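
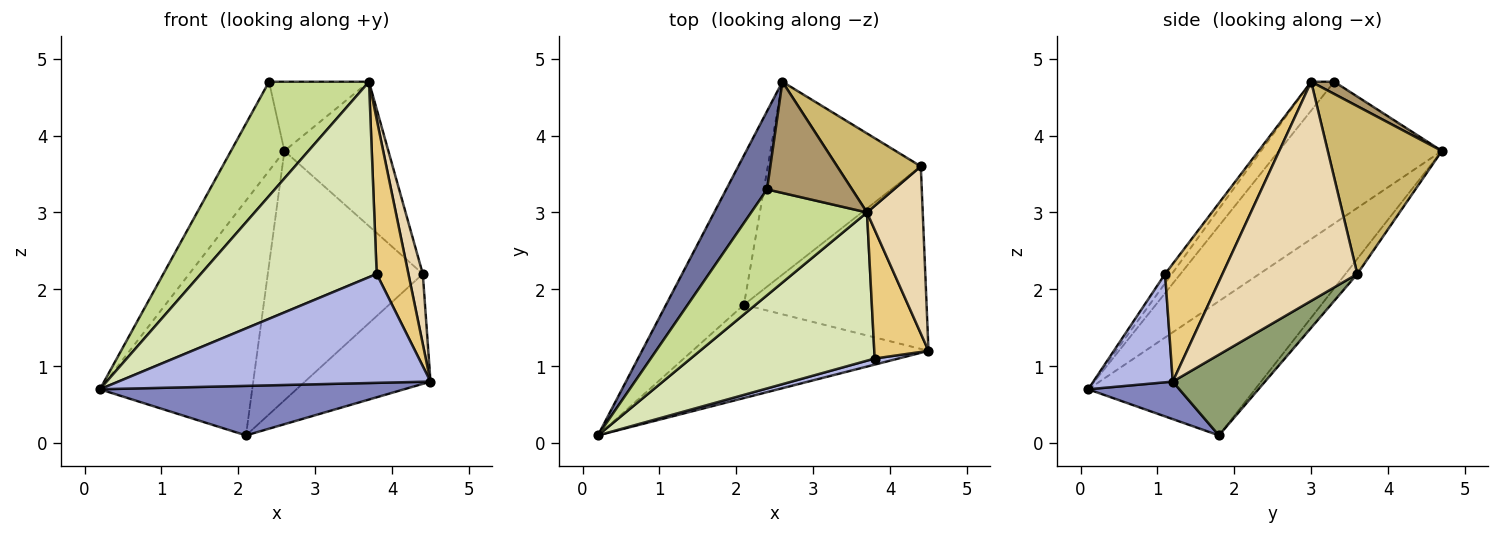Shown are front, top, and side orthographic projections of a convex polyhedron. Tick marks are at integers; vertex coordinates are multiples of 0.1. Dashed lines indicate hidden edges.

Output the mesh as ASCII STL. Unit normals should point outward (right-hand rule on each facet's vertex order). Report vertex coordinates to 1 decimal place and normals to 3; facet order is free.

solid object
 facet normal -0.917 0.300 0.264
  outer loop
   vertex 2.4 3.3 4.7
   vertex 2.6 4.7 3.8
   vertex 0.2 0.1 0.7
  endloop
 endfacet
 facet normal 0.139 -0.464 -0.875
  outer loop
   vertex 2.1 1.8 0.1
   vertex 4.5 1.2 0.8
   vertex 0.2 0.1 0.7
  endloop
 endfacet
 facet normal -0.679 0.620 -0.394
  outer loop
   vertex 2.1 1.8 0.1
   vertex 0.2 0.1 0.7
   vertex 2.6 4.7 3.8
  endloop
 endfacet
 facet normal 0.246 -0.968 0.054
  outer loop
   vertex 3.8 1.1 2.2
   vertex 0.2 0.1 0.7
   vertex 4.5 1.2 0.8
  endloop
 endfacet
 facet normal 0.354 0.482 -0.801
  outer loop
   vertex 4.4 3.6 2.2
   vertex 4.5 1.2 0.8
   vertex 2.1 1.8 0.1
  endloop
 endfacet
 facet normal -0.060 0.790 -0.611
  outer loop
   vertex 4.4 3.6 2.2
   vertex 2.1 1.8 0.1
   vertex 2.6 4.7 3.8
  endloop
 endfacet
 facet normal -0.167 -0.723 0.670
  outer loop
   vertex 3.7 3.0 4.7
   vertex 2.4 3.3 4.7
   vertex 0.2 0.1 0.7
  endloop
 endfacet
 facet normal -0.030 -0.796 0.604
  outer loop
   vertex 3.7 3.0 4.7
   vertex 0.2 0.1 0.7
   vertex 3.8 1.1 2.2
  endloop
 endfacet
 facet normal 0.121 0.524 0.843
  outer loop
   vertex 3.7 3.0 4.7
   vertex 2.6 4.7 3.8
   vertex 2.4 3.3 4.7
  endloop
 endfacet
 facet normal 0.694 0.632 0.346
  outer loop
   vertex 3.7 3.0 4.7
   vertex 4.4 3.6 2.2
   vertex 2.6 4.7 3.8
  endloop
 endfacet
 facet normal 0.812 -0.449 0.374
  outer loop
   vertex 3.7 3.0 4.7
   vertex 3.8 1.1 2.2
   vertex 4.5 1.2 0.8
  endloop
 endfacet
 facet normal 0.964 -0.103 0.245
  outer loop
   vertex 3.7 3.0 4.7
   vertex 4.5 1.2 0.8
   vertex 4.4 3.6 2.2
  endloop
 endfacet
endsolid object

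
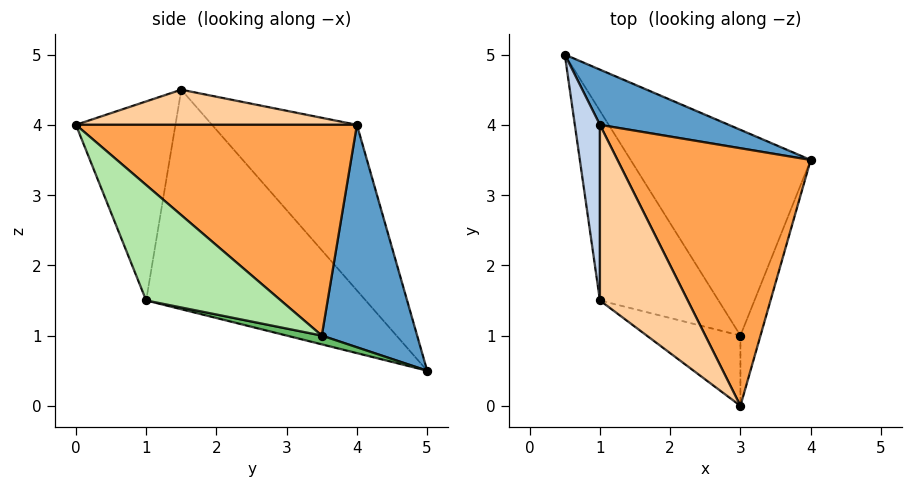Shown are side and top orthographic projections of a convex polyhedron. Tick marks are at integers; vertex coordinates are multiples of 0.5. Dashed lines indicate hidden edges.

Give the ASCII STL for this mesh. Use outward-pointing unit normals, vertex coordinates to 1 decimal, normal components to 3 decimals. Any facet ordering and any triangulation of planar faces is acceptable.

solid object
 facet normal 0.360 0.909 0.208
  outer loop
   vertex 1.0 4.0 4.0
   vertex 4.0 3.5 1.0
   vertex 0.5 5.0 0.5
  endloop
 endfacet
 facet normal -0.988 0.030 0.150
  outer loop
   vertex 1.0 4.0 4.0
   vertex 0.5 5.0 0.5
   vertex 1.0 1.5 4.5
  endloop
 endfacet
 facet normal 0.692 0.346 0.634
  outer loop
   vertex 1.0 4.0 4.0
   vertex 3.0 0.0 4.0
   vertex 4.0 3.5 1.0
  endloop
 endfacet
 facet normal 0.365 0.183 0.913
  outer loop
   vertex 1.0 4.0 4.0
   vertex 1.0 1.5 4.5
   vertex 3.0 0.0 4.0
  endloop
 endfacet
 facet normal 0.048 -0.214 -0.976
  outer loop
   vertex 3.0 1.0 1.5
   vertex 0.5 5.0 0.5
   vertex 4.0 3.5 1.0
  endloop
 endfacet
 facet normal 0.906 -0.394 -0.157
  outer loop
   vertex 3.0 1.0 1.5
   vertex 4.0 3.5 1.0
   vertex 3.0 0.0 4.0
  endloop
 endfacet
 facet normal -0.731 -0.556 -0.395
  outer loop
   vertex 3.0 1.0 1.5
   vertex 1.0 1.5 4.5
   vertex 0.5 5.0 0.5
  endloop
 endfacet
 facet normal -0.620 -0.729 -0.292
  outer loop
   vertex 3.0 1.0 1.5
   vertex 3.0 0.0 4.0
   vertex 1.0 1.5 4.5
  endloop
 endfacet
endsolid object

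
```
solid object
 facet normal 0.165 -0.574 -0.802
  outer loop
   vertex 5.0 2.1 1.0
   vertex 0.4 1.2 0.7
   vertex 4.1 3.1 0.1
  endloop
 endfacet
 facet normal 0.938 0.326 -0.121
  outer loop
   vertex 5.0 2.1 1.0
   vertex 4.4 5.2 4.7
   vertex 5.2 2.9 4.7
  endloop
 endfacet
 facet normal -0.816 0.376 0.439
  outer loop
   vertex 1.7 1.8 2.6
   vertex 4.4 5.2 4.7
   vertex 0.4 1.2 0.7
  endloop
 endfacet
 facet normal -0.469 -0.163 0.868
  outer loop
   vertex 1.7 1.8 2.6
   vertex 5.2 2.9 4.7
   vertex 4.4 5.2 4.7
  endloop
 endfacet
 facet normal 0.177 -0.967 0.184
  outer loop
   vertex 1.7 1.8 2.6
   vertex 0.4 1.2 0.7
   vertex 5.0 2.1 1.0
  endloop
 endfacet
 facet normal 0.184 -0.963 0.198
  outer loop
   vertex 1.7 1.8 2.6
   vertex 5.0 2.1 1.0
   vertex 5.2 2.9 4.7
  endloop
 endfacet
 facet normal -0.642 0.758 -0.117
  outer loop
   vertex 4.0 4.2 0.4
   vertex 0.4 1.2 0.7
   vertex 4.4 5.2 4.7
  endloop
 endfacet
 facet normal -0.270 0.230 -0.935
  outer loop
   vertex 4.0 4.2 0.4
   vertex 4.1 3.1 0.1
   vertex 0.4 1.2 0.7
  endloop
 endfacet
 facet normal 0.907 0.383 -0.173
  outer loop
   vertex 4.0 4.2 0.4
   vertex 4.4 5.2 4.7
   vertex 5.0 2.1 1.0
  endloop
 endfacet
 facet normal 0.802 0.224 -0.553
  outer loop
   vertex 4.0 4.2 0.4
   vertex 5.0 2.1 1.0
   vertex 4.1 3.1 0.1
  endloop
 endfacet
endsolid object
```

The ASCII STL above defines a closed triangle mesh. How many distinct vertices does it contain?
7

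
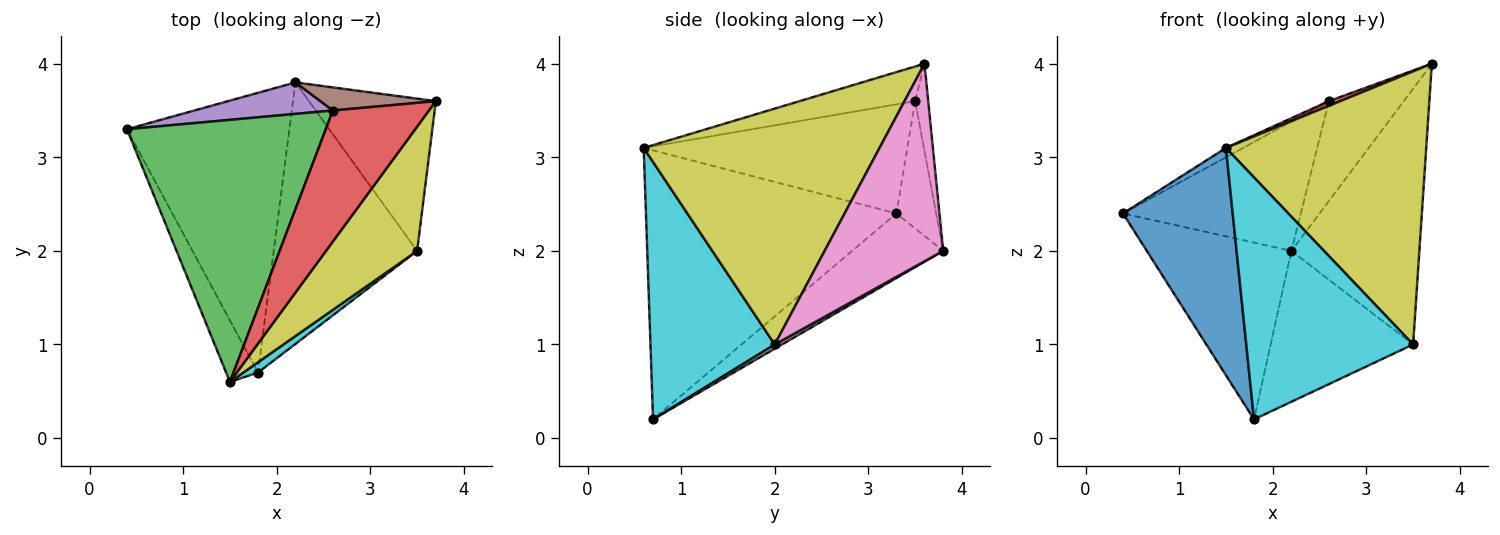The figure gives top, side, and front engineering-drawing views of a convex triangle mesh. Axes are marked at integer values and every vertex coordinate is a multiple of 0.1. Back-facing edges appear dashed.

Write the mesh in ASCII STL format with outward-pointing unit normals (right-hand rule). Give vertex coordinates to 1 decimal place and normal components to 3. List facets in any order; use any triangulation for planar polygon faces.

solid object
 facet normal -0.911 -0.399 -0.108
  outer loop
   vertex 1.8 0.7 0.2
   vertex 1.5 0.6 3.1
   vertex 0.4 3.3 2.4
  endloop
 endfacet
 facet normal -0.319 0.506 -0.801
  outer loop
   vertex 2.2 3.8 2.0
   vertex 1.8 0.7 0.2
   vertex 0.4 3.3 2.4
  endloop
 endfacet
 facet normal -0.481 0.031 0.876
  outer loop
   vertex 2.6 3.5 3.6
   vertex 0.4 3.3 2.4
   vertex 1.5 0.6 3.1
  endloop
 endfacet
 facet normal -0.339 -0.034 0.940
  outer loop
   vertex 2.6 3.5 3.6
   vertex 1.5 0.6 3.1
   vertex 3.7 3.6 4.0
  endloop
 endfacet
 facet normal -0.212 0.949 0.231
  outer loop
   vertex 2.6 3.5 3.6
   vertex 2.2 3.8 2.0
   vertex 0.4 3.3 2.4
  endloop
 endfacet
 facet normal -0.168 0.960 0.222
  outer loop
   vertex 2.6 3.5 3.6
   vertex 3.7 3.6 4.0
   vertex 2.2 3.8 2.0
  endloop
 endfacet
 facet normal 0.623 0.672 -0.400
  outer loop
   vertex 3.5 2.0 1.0
   vertex 2.2 3.8 2.0
   vertex 3.7 3.6 4.0
  endloop
 endfacet
 facet normal 0.026 0.500 -0.866
  outer loop
   vertex 3.5 2.0 1.0
   vertex 1.8 0.7 0.2
   vertex 2.2 3.8 2.0
  endloop
 endfacet
 facet normal 0.731 -0.621 0.282
  outer loop
   vertex 3.5 2.0 1.0
   vertex 3.7 3.6 4.0
   vertex 1.5 0.6 3.1
  endloop
 endfacet
 facet normal 0.597 -0.802 0.034
  outer loop
   vertex 3.5 2.0 1.0
   vertex 1.5 0.6 3.1
   vertex 1.8 0.7 0.2
  endloop
 endfacet
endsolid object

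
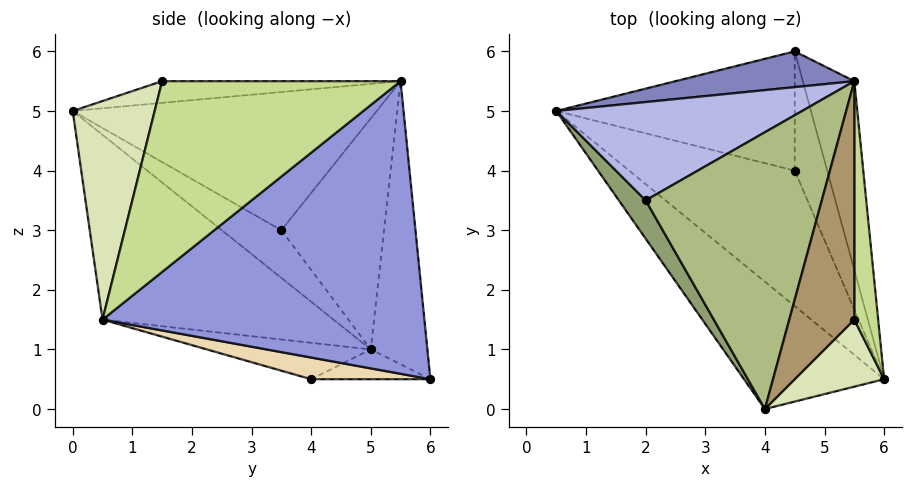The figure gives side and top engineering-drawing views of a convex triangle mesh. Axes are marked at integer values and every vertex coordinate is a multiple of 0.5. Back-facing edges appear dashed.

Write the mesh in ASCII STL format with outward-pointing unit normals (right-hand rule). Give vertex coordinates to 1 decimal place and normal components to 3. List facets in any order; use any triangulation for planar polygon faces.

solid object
 facet normal -0.552 -0.721 -0.418
  outer loop
   vertex 4.0 0.0 5.0
   vertex 0.5 5.0 1.0
   vertex 6.0 0.5 1.5
  endloop
 endfacet
 facet normal -0.223 0.964 0.141
  outer loop
   vertex 4.5 6.0 0.5
   vertex 0.5 5.0 1.0
   vertex 5.5 5.5 5.5
  endloop
 endfacet
 facet normal 0.958 0.231 -0.169
  outer loop
   vertex 4.5 6.0 0.5
   vertex 5.5 5.5 5.5
   vertex 6.0 0.5 1.5
  endloop
 endfacet
 facet normal -0.658 0.276 0.701
  outer loop
   vertex 2.0 3.5 3.0
   vertex 5.5 5.5 5.5
   vertex 0.5 5.0 1.0
  endloop
 endfacet
 facet normal -0.852 -0.213 0.479
  outer loop
   vertex 2.0 3.5 3.0
   vertex 0.5 5.0 1.0
   vertex 4.0 0.0 5.0
  endloop
 endfacet
 facet normal -0.614 0.096 0.783
  outer loop
   vertex 2.0 3.5 3.0
   vertex 4.0 0.0 5.0
   vertex 5.5 5.5 5.5
  endloop
 endfacet
 facet normal 0.992 0.000 0.124
  outer loop
   vertex 5.5 1.5 5.5
   vertex 6.0 0.5 1.5
   vertex 5.5 5.5 5.5
  endloop
 endfacet
 facet normal 0.638 -0.725 0.261
  outer loop
   vertex 5.5 1.5 5.5
   vertex 4.0 0.0 5.0
   vertex 6.0 0.5 1.5
  endloop
 endfacet
 facet normal -0.316 0.000 0.949
  outer loop
   vertex 5.5 1.5 5.5
   vertex 5.5 5.5 5.5
   vertex 4.0 0.0 5.0
  endloop
 endfacet
 facet normal -0.201 -0.348 -0.916
  outer loop
   vertex 4.5 4.0 0.5
   vertex 6.0 0.5 1.5
   vertex 0.5 5.0 1.0
  endloop
 endfacet
 facet normal -0.124 0.000 -0.992
  outer loop
   vertex 4.5 4.0 0.5
   vertex 0.5 5.0 1.0
   vertex 4.5 6.0 0.5
  endloop
 endfacet
 facet normal 0.555 0.000 -0.832
  outer loop
   vertex 4.5 4.0 0.5
   vertex 4.5 6.0 0.5
   vertex 6.0 0.5 1.5
  endloop
 endfacet
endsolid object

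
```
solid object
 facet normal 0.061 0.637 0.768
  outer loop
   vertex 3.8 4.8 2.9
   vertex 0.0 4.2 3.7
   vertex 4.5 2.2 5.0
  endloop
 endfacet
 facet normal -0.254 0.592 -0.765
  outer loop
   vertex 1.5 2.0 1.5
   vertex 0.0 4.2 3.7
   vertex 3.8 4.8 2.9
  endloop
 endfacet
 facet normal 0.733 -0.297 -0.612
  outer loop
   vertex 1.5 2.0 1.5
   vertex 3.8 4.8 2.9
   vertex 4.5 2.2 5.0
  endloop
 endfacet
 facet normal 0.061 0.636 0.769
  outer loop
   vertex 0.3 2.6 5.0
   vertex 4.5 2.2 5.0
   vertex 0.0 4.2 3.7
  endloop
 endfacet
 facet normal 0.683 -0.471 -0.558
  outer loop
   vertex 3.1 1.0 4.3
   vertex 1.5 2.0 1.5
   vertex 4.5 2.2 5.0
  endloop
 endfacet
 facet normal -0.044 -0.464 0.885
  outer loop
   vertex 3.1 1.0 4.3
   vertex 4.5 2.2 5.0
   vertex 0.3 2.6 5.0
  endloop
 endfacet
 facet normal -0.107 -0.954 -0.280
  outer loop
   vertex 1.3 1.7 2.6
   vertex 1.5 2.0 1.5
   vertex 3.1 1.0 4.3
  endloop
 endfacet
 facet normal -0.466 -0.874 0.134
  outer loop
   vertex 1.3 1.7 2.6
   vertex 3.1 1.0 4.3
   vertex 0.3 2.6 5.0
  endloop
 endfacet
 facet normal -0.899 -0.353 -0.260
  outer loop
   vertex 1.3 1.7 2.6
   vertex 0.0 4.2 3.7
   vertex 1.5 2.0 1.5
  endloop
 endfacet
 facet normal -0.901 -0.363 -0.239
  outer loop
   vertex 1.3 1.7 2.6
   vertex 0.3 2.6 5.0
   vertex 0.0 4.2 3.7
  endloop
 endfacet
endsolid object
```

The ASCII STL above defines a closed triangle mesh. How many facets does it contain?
10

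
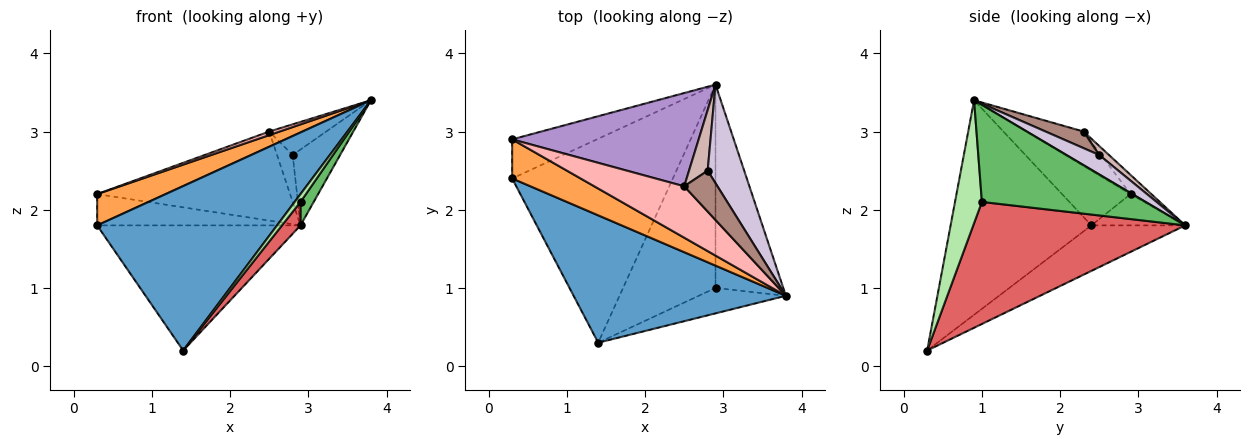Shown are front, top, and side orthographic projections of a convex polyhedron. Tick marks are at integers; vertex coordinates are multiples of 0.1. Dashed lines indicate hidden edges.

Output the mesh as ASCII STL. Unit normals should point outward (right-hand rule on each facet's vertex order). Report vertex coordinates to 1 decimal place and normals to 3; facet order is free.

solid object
 facet normal -0.526 -0.672 0.521
  outer loop
   vertex 1.4 0.3 0.2
   vertex 3.8 0.9 3.4
   vertex 0.3 2.4 1.8
  endloop
 endfacet
 facet normal -0.235 0.508 -0.829
  outer loop
   vertex 1.4 0.3 0.2
   vertex 0.3 2.4 1.8
   vertex 2.9 3.6 1.8
  endloop
 endfacet
 facet normal -0.530 -0.530 0.662
  outer loop
   vertex 0.3 2.9 2.2
   vertex 0.3 2.4 1.8
   vertex 3.8 0.9 3.4
  endloop
 endfacet
 facet normal -0.277 0.600 -0.750
  outer loop
   vertex 0.3 2.9 2.2
   vertex 2.9 3.6 1.8
   vertex 0.3 2.4 1.8
  endloop
 endfacet
 facet normal 0.818 -0.066 -0.571
  outer loop
   vertex 2.9 1.0 2.1
   vertex 2.9 3.6 1.8
   vertex 3.8 0.9 3.4
  endloop
 endfacet
 facet normal 0.803 -0.175 -0.569
  outer loop
   vertex 2.9 1.0 2.1
   vertex 3.8 0.9 3.4
   vertex 1.4 0.3 0.2
  endloop
 endfacet
 facet normal 0.795 -0.069 -0.602
  outer loop
   vertex 2.9 1.0 2.1
   vertex 1.4 0.3 0.2
   vertex 2.9 3.6 1.8
  endloop
 endfacet
 facet normal -0.357 -0.065 0.932
  outer loop
   vertex 2.5 2.3 3.0
   vertex 0.3 2.9 2.2
   vertex 3.8 0.9 3.4
  endloop
 endfacet
 facet normal -0.074 0.689 0.721
  outer loop
   vertex 2.5 2.3 3.0
   vertex 2.9 3.6 1.8
   vertex 0.3 2.9 2.2
  endloop
 endfacet
 facet normal 0.388 0.562 0.730
  outer loop
   vertex 2.8 2.5 2.7
   vertex 3.8 0.9 3.4
   vertex 2.9 3.6 1.8
  endloop
 endfacet
 facet normal 0.371 0.557 0.743
  outer loop
   vertex 2.8 2.5 2.7
   vertex 2.5 2.3 3.0
   vertex 3.8 0.9 3.4
  endloop
 endfacet
 facet normal 0.357 0.572 0.739
  outer loop
   vertex 2.8 2.5 2.7
   vertex 2.9 3.6 1.8
   vertex 2.5 2.3 3.0
  endloop
 endfacet
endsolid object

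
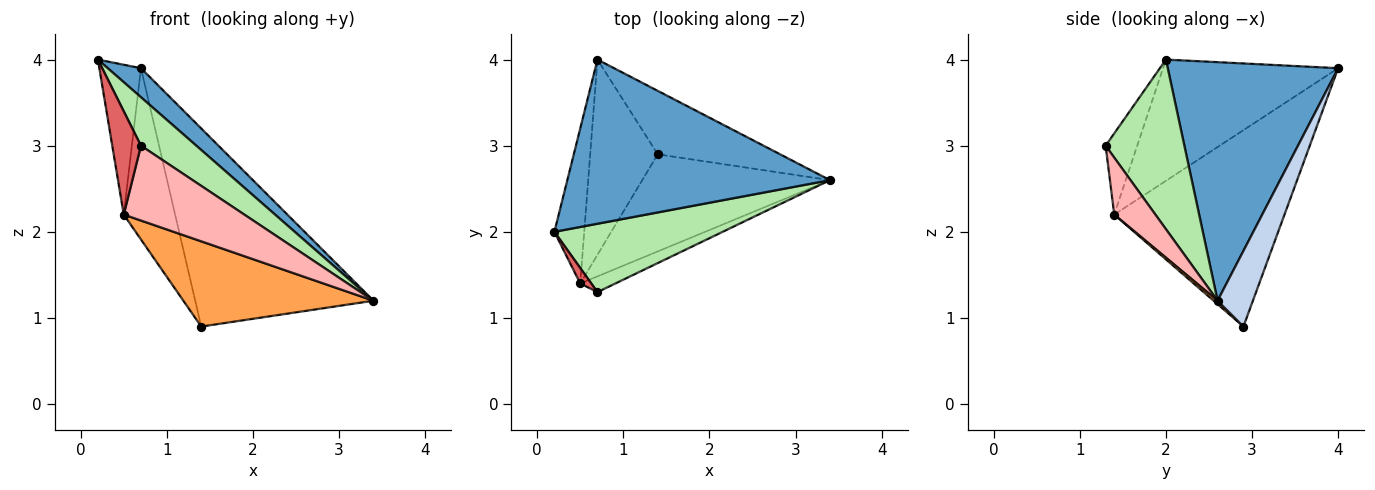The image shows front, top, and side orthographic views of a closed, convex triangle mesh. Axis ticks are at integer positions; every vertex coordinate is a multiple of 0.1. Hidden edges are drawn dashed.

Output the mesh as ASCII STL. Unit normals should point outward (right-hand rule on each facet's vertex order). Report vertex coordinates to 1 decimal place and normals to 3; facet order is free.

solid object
 facet normal 0.667 -0.130 0.734
  outer loop
   vertex 0.7 4.0 3.9
   vertex 0.2 2.0 4.0
   vertex 3.4 2.6 1.2
  endloop
 endfacet
 facet normal 0.185 0.936 -0.300
  outer loop
   vertex 1.4 2.9 0.9
   vertex 0.7 4.0 3.9
   vertex 3.4 2.6 1.2
  endloop
 endfacet
 facet normal 0.014 -0.660 -0.752
  outer loop
   vertex 0.5 1.4 2.2
   vertex 1.4 2.9 0.9
   vertex 3.4 2.6 1.2
  endloop
 endfacet
 facet normal -0.946 0.225 -0.233
  outer loop
   vertex 0.5 1.4 2.2
   vertex 0.2 2.0 4.0
   vertex 0.7 4.0 3.9
  endloop
 endfacet
 facet normal -0.909 0.274 -0.313
  outer loop
   vertex 0.5 1.4 2.2
   vertex 0.7 4.0 3.9
   vertex 1.4 2.9 0.9
  endloop
 endfacet
 facet normal 0.635 -0.447 0.630
  outer loop
   vertex 0.7 1.3 3.0
   vertex 3.4 2.6 1.2
   vertex 0.2 2.0 4.0
  endloop
 endfacet
 facet normal -0.736 -0.669 0.100
  outer loop
   vertex 0.7 1.3 3.0
   vertex 0.2 2.0 4.0
   vertex 0.5 1.4 2.2
  endloop
 endfacet
 facet normal 0.317 -0.928 -0.195
  outer loop
   vertex 0.7 1.3 3.0
   vertex 0.5 1.4 2.2
   vertex 3.4 2.6 1.2
  endloop
 endfacet
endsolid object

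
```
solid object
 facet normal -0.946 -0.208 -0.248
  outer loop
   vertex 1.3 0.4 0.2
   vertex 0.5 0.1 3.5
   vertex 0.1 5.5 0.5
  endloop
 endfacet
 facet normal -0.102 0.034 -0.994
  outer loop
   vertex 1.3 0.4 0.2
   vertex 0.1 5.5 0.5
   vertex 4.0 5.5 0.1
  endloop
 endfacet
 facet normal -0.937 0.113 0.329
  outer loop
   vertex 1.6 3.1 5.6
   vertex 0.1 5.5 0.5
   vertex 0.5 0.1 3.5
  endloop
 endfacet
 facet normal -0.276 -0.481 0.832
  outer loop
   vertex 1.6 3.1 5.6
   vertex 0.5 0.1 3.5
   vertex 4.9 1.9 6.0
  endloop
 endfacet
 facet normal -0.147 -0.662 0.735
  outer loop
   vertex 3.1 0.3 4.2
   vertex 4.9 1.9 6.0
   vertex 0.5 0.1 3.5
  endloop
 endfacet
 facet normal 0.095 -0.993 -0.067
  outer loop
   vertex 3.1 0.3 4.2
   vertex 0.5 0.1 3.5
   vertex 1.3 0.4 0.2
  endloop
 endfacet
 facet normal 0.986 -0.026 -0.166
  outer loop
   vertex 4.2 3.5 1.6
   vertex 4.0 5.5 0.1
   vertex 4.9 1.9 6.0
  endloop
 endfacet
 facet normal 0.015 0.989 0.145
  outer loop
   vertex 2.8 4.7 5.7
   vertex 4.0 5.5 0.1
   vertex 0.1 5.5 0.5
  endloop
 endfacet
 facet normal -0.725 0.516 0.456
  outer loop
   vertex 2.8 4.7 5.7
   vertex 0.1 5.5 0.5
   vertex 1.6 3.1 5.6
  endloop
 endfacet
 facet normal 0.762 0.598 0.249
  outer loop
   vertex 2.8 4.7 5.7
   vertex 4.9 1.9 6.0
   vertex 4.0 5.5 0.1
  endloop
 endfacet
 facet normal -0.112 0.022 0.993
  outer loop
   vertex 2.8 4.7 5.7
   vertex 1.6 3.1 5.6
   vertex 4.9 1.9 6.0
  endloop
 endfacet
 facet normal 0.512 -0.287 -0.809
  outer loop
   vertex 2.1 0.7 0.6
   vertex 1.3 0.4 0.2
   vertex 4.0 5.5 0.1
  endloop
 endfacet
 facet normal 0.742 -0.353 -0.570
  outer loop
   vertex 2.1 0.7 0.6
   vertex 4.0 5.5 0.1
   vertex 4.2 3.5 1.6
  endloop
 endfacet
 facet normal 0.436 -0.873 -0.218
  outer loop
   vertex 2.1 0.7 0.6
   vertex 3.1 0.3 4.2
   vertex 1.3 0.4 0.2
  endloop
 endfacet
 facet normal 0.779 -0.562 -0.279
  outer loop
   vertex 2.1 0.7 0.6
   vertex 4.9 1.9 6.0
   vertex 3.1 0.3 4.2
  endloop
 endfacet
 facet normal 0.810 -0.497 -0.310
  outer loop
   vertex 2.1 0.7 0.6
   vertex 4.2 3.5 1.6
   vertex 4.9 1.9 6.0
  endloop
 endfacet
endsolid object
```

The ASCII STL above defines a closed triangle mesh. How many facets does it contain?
16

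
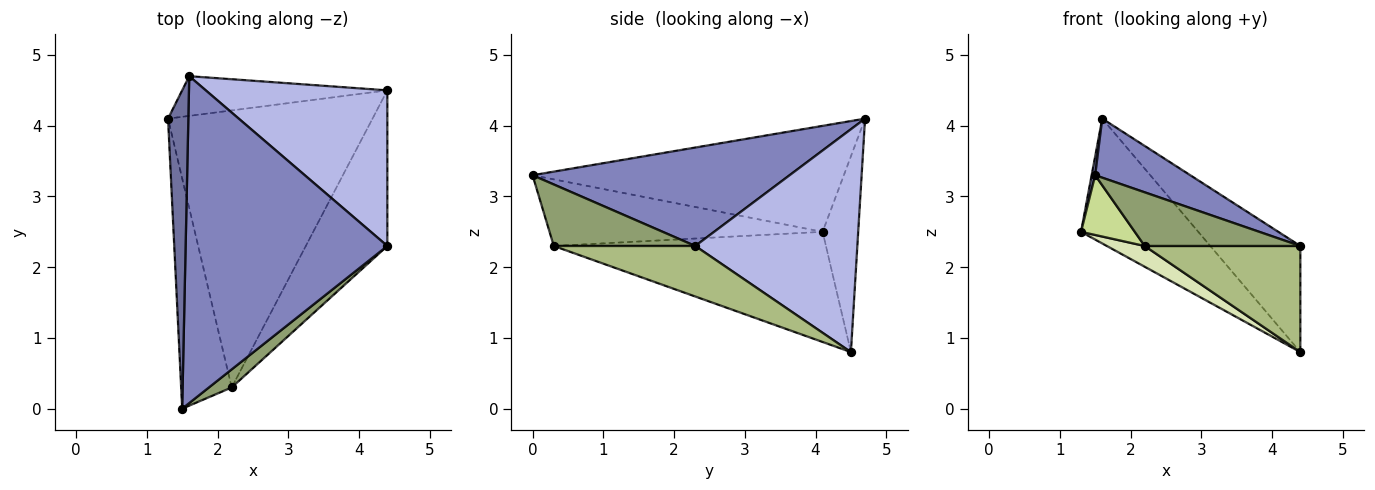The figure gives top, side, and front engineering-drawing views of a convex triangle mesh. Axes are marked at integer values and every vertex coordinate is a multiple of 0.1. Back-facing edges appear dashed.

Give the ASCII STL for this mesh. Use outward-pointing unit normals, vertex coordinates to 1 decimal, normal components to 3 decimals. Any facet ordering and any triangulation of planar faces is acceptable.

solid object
 facet normal -0.982 -0.011 0.188
  outer loop
   vertex 1.6 4.7 4.1
   vertex 1.3 4.1 2.5
   vertex 1.5 0.0 3.3
  endloop
 endfacet
 facet normal 0.433 -0.160 0.887
  outer loop
   vertex 1.6 4.7 4.1
   vertex 1.5 0.0 3.3
   vertex 4.4 2.3 2.3
  endloop
 endfacet
 facet normal -0.278 0.915 -0.291
  outer loop
   vertex 4.4 4.5 0.8
   vertex 1.3 4.1 2.5
   vertex 1.6 4.7 4.1
  endloop
 endfacet
 facet normal 0.712 0.396 0.580
  outer loop
   vertex 4.4 4.5 0.8
   vertex 1.6 4.7 4.1
   vertex 4.4 2.3 2.3
  endloop
 endfacet
 facet normal 0.653 -0.718 0.242
  outer loop
   vertex 2.2 0.3 2.3
   vertex 4.4 2.3 2.3
   vertex 1.5 0.0 3.3
  endloop
 endfacet
 facet normal 0.456 -0.501 -0.735
  outer loop
   vertex 2.2 0.3 2.3
   vertex 4.4 4.5 0.8
   vertex 4.4 2.3 2.3
  endloop
 endfacet
 facet normal -0.787 -0.155 -0.597
  outer loop
   vertex 2.2 0.3 2.3
   vertex 1.5 0.0 3.3
   vertex 1.3 4.1 2.5
  endloop
 endfacet
 facet normal -0.473 -0.066 -0.878
  outer loop
   vertex 2.2 0.3 2.3
   vertex 1.3 4.1 2.5
   vertex 4.4 4.5 0.8
  endloop
 endfacet
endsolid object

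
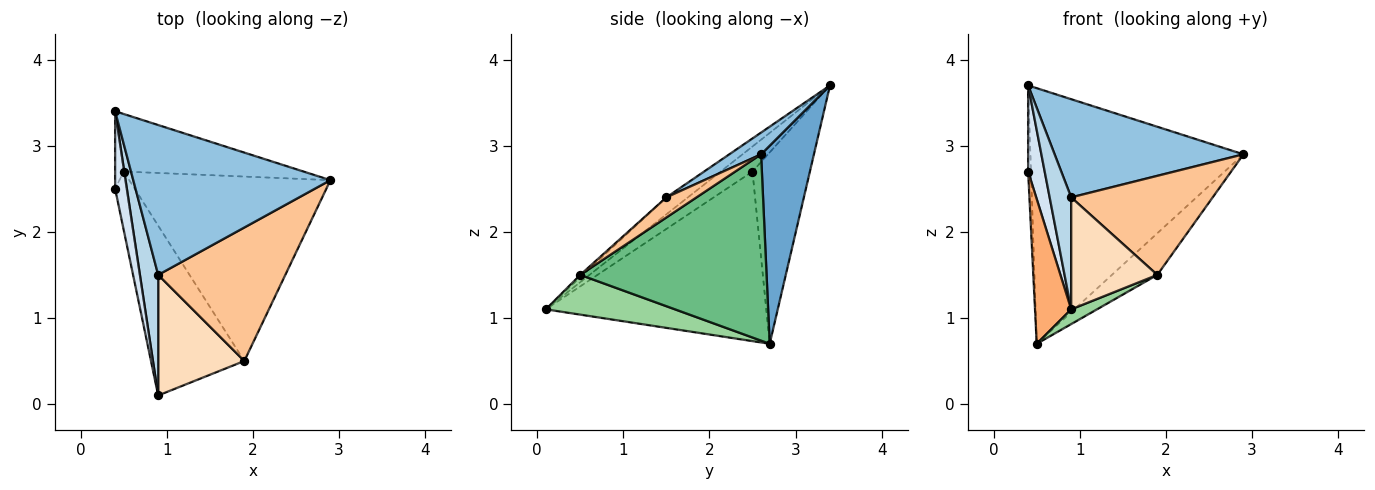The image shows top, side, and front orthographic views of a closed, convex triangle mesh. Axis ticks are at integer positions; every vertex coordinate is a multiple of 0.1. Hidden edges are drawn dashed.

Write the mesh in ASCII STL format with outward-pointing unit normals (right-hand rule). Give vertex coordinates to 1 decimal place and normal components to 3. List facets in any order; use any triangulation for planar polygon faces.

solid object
 facet normal 0.235 0.948 -0.213
  outer loop
   vertex 0.5 2.7 0.7
   vertex 0.4 3.4 3.7
   vertex 2.9 2.6 2.9
  endloop
 endfacet
 facet normal 0.092 -0.546 0.833
  outer loop
   vertex 0.9 1.5 2.4
   vertex 2.9 2.6 2.9
   vertex 0.4 3.4 3.7
  endloop
 endfacet
 facet normal -0.563 -0.563 0.606
  outer loop
   vertex 0.9 1.5 2.4
   vertex 0.4 3.4 3.7
   vertex 0.9 0.1 1.1
  endloop
 endfacet
 facet normal -0.819 -0.427 0.384
  outer loop
   vertex 0.4 2.5 2.7
   vertex 0.9 0.1 1.1
   vertex 0.4 3.4 3.7
  endloop
 endfacet
 facet normal -0.998 0.050 -0.045
  outer loop
   vertex 0.4 2.5 2.7
   vertex 0.4 3.4 3.7
   vertex 0.5 2.7 0.7
  endloop
 endfacet
 facet normal -0.985 -0.162 -0.065
  outer loop
   vertex 0.4 2.5 2.7
   vertex 0.5 2.7 0.7
   vertex 0.9 0.1 1.1
  endloop
 endfacet
 facet normal 0.126 -0.591 0.797
  outer loop
   vertex 1.9 0.5 1.5
   vertex 2.9 2.6 2.9
   vertex 0.9 1.5 2.4
  endloop
 endfacet
 facet normal -0.021 -0.680 0.733
  outer loop
   vertex 1.9 0.5 1.5
   vertex 0.9 1.5 2.4
   vertex 0.9 0.1 1.1
  endloop
 endfacet
 facet normal 0.670 0.163 -0.724
  outer loop
   vertex 1.9 0.5 1.5
   vertex 0.5 2.7 0.7
   vertex 2.9 2.6 2.9
  endloop
 endfacet
 facet normal 0.397 -0.079 -0.914
  outer loop
   vertex 1.9 0.5 1.5
   vertex 0.9 0.1 1.1
   vertex 0.5 2.7 0.7
  endloop
 endfacet
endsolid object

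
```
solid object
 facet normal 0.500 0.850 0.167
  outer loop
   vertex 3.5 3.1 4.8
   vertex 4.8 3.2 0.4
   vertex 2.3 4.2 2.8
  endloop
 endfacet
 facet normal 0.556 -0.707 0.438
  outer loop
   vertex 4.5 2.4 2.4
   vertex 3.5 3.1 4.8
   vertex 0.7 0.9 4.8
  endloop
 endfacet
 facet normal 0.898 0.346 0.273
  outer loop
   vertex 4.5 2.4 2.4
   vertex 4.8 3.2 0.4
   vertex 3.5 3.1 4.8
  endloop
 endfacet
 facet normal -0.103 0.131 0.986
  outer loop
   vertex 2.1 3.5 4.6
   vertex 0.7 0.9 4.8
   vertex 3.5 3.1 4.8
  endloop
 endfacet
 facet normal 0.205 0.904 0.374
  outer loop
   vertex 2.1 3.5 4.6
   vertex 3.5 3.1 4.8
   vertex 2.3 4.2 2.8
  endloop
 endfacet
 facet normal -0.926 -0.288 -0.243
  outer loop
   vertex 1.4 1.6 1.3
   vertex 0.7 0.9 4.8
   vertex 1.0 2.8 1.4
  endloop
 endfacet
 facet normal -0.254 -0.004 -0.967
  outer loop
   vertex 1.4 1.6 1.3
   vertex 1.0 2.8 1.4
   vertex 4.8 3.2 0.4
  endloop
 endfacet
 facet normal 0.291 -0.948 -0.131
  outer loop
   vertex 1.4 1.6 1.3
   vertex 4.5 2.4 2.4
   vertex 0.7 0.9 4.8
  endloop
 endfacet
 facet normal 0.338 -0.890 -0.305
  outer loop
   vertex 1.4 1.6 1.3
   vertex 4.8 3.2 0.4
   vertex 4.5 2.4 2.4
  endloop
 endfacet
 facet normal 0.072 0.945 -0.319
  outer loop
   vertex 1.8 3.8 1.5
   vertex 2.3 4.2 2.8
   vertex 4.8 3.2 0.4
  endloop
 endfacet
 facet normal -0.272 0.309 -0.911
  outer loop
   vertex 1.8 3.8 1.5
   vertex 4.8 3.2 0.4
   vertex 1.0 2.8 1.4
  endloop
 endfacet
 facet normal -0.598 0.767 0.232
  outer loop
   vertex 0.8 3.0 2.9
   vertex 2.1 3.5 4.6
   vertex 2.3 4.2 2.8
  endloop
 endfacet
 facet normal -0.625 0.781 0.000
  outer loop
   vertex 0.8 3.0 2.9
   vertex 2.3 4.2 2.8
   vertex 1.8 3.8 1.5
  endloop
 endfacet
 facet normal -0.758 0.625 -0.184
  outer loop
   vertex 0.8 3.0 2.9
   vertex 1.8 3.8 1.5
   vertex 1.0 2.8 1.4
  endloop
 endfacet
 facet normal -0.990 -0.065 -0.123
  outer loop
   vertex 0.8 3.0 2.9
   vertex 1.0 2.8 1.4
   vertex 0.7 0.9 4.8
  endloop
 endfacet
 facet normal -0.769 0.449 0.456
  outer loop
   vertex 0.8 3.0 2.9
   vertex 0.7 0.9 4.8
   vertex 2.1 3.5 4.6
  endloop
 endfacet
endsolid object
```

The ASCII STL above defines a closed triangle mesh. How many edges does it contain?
24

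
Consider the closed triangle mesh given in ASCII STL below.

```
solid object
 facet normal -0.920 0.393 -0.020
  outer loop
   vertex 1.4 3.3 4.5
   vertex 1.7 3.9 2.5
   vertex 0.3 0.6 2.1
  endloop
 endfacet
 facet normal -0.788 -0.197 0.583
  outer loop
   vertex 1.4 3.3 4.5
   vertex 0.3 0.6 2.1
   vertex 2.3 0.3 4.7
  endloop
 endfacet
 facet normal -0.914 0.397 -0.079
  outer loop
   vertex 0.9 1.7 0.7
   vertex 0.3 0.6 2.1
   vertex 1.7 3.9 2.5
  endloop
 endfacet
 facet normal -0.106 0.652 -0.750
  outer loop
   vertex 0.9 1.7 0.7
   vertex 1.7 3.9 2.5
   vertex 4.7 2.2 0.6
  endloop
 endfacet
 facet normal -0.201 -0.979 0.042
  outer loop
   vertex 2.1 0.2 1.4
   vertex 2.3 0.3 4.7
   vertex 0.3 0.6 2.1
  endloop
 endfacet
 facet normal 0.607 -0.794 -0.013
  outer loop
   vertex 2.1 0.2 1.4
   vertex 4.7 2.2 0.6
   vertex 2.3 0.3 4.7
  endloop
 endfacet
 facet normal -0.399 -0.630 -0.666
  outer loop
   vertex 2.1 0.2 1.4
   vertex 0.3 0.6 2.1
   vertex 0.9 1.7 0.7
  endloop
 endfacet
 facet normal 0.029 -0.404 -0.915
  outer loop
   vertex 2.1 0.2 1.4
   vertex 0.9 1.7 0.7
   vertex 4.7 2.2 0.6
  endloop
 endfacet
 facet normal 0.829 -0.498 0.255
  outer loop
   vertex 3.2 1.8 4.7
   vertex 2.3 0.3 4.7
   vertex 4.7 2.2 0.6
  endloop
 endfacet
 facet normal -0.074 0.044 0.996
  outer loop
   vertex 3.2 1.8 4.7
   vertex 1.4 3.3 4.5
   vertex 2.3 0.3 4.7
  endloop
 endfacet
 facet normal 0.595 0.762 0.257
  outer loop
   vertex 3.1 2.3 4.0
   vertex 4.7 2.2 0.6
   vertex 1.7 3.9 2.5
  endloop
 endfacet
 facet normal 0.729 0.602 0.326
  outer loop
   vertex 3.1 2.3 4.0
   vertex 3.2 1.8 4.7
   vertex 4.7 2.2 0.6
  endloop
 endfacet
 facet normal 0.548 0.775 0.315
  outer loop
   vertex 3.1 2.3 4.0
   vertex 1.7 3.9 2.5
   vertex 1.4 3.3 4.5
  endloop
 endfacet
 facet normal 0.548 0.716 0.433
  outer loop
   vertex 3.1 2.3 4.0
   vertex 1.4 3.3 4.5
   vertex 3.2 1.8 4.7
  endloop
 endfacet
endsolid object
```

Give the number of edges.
21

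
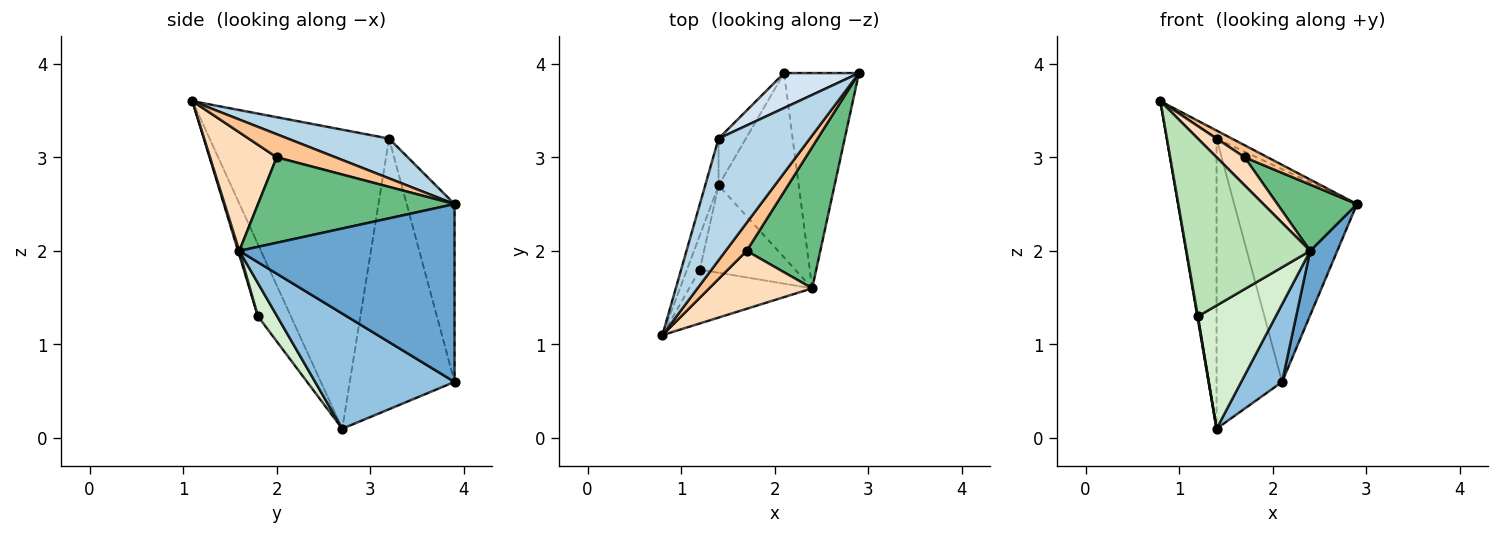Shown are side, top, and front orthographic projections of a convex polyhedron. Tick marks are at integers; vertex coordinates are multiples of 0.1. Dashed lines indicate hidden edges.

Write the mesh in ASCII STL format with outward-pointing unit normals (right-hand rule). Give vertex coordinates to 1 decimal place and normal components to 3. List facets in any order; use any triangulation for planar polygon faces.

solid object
 facet normal 0.915 -0.115 -0.385
  outer loop
   vertex 2.4 1.6 2.0
   vertex 2.1 3.9 0.6
   vertex 2.9 3.9 2.5
  endloop
 endfacet
 facet normal 0.798 -0.234 -0.555
  outer loop
   vertex 2.4 1.6 2.0
   vertex 1.4 2.7 0.1
   vertex 2.1 3.9 0.6
  endloop
 endfacet
 facet normal 0.399 0.060 0.915
  outer loop
   vertex 1.4 3.2 3.2
   vertex 0.8 1.1 3.6
   vertex 2.9 3.9 2.5
  endloop
 endfacet
 facet normal -0.359 0.921 0.151
  outer loop
   vertex 1.4 3.2 3.2
   vertex 2.9 3.9 2.5
   vertex 2.1 3.9 0.6
  endloop
 endfacet
 facet normal -0.963 0.267 -0.043
  outer loop
   vertex 1.4 3.2 3.2
   vertex 1.4 2.7 0.1
   vertex 0.8 1.1 3.6
  endloop
 endfacet
 facet normal -0.845 0.528 -0.085
  outer loop
   vertex 1.4 3.2 3.2
   vertex 2.1 3.9 0.6
   vertex 1.4 2.7 0.1
  endloop
 endfacet
 facet normal 0.709 -0.278 0.648
  outer loop
   vertex 1.7 2.0 3.0
   vertex 2.9 3.9 2.5
   vertex 0.8 1.1 3.6
  endloop
 endfacet
 facet normal 0.720 -0.303 0.625
  outer loop
   vertex 1.7 2.0 3.0
   vertex 0.8 1.1 3.6
   vertex 2.4 1.6 2.0
  endloop
 endfacet
 facet normal 0.724 -0.293 0.624
  outer loop
   vertex 1.7 2.0 3.0
   vertex 2.4 1.6 2.0
   vertex 2.9 3.9 2.5
  endloop
 endfacet
 facet normal -0.984 -0.016 -0.176
  outer loop
   vertex 1.2 1.8 1.3
   vertex 0.8 1.1 3.6
   vertex 1.4 2.7 0.1
  endloop
 endfacet
 facet normal 0.009 -0.957 -0.290
  outer loop
   vertex 1.2 1.8 1.3
   vertex 2.4 1.6 2.0
   vertex 0.8 1.1 3.6
  endloop
 endfacet
 facet normal 0.197 -0.800 -0.567
  outer loop
   vertex 1.2 1.8 1.3
   vertex 1.4 2.7 0.1
   vertex 2.4 1.6 2.0
  endloop
 endfacet
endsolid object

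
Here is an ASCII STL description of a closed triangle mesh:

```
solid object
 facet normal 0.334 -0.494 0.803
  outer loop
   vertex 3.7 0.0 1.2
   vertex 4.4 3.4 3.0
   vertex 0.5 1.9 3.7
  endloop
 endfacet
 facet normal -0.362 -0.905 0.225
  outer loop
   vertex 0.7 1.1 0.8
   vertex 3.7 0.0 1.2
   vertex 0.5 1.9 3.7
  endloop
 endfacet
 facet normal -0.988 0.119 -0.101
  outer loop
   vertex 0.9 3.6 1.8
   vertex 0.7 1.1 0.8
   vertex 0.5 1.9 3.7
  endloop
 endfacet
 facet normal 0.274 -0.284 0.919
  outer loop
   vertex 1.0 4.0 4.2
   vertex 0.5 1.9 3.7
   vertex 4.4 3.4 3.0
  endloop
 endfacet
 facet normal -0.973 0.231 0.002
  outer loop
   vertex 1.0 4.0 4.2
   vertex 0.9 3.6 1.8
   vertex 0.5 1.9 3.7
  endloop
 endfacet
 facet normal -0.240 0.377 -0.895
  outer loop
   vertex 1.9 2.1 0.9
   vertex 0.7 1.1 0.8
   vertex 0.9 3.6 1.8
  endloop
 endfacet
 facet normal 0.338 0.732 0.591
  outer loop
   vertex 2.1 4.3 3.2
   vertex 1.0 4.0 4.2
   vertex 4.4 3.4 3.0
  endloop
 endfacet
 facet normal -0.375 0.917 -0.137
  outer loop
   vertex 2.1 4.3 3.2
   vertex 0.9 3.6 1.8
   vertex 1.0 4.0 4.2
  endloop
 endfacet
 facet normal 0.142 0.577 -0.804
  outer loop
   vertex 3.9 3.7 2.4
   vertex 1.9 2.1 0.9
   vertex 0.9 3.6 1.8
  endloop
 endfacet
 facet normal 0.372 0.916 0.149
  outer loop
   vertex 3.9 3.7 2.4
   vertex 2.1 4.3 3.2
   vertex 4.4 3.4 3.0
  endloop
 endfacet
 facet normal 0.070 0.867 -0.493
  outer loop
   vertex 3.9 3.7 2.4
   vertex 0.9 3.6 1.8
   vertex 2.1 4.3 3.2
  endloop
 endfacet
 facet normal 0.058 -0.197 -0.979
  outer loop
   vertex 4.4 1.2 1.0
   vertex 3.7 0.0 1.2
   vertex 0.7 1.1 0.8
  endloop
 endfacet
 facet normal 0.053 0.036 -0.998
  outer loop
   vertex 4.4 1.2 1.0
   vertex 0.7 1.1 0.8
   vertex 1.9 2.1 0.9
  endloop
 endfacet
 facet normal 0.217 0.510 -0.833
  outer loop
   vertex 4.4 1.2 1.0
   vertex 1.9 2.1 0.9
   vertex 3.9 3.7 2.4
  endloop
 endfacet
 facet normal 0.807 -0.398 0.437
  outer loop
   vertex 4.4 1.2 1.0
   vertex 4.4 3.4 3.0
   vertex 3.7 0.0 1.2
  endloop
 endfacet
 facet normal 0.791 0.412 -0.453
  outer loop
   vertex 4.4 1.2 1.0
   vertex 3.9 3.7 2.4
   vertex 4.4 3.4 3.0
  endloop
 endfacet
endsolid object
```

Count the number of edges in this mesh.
24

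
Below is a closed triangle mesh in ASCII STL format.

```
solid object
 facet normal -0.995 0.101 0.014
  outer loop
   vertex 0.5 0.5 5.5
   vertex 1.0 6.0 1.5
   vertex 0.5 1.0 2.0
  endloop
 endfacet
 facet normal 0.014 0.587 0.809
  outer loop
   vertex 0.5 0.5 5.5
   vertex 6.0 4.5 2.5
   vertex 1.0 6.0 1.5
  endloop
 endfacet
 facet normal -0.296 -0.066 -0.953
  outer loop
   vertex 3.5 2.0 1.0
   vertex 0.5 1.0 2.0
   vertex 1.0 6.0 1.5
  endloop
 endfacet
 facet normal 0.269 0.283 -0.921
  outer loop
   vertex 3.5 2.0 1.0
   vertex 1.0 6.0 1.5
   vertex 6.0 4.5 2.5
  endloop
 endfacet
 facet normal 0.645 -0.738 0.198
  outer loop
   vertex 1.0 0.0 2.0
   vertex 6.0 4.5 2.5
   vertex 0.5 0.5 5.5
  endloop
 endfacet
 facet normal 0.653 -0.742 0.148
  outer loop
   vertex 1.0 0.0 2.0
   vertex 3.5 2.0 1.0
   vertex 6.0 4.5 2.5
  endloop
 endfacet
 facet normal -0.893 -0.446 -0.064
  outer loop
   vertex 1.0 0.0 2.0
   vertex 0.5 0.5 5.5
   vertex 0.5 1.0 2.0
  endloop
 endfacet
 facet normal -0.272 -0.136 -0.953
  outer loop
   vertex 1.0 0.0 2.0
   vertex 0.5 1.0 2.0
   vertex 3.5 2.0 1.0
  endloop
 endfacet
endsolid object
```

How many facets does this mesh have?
8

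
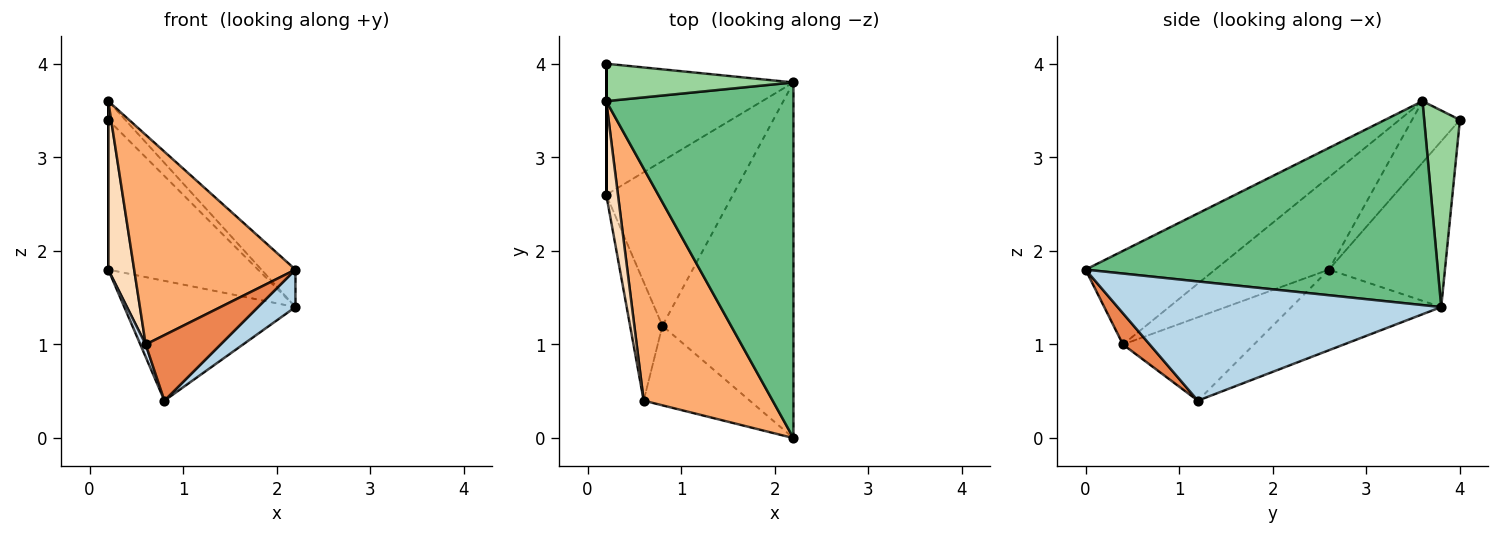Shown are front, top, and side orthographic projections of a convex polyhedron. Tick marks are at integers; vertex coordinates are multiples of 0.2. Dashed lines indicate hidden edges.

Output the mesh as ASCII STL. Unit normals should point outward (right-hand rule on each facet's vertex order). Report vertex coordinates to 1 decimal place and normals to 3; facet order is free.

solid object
 facet normal -0.504 0.650 -0.569
  outer loop
   vertex 2.2 3.8 1.4
   vertex 0.2 2.6 1.8
   vertex 0.2 4.0 3.4
  endloop
 endfacet
 facet normal -0.458 0.523 -0.719
  outer loop
   vertex 2.2 3.8 1.4
   vertex 0.8 1.2 0.4
   vertex 0.2 2.6 1.8
  endloop
 endfacet
 facet normal 0.671 -0.078 -0.737
  outer loop
   vertex 2.2 3.8 1.4
   vertex 2.2 0.0 1.8
   vertex 0.8 1.2 0.4
  endloop
 endfacet
 facet normal -0.932 -0.038 -0.361
  outer loop
   vertex 0.6 0.4 1.0
   vertex 0.2 2.6 1.8
   vertex 0.8 1.2 0.4
  endloop
 endfacet
 facet normal 0.221 -0.620 -0.753
  outer loop
   vertex 0.6 0.4 1.0
   vertex 0.8 1.2 0.4
   vertex 2.2 0.0 1.8
  endloop
 endfacet
 facet normal -0.474 -0.590 0.653
  outer loop
   vertex 0.2 3.6 3.6
   vertex 0.6 0.4 1.0
   vertex 2.2 0.0 1.8
  endloop
 endfacet
 facet normal -1.000 0.000 0.000
  outer loop
   vertex 0.2 3.6 3.6
   vertex 0.2 4.0 3.4
   vertex 0.2 2.6 1.8
  endloop
 endfacet
 facet normal -0.968 -0.220 0.122
  outer loop
   vertex 0.2 3.6 3.6
   vertex 0.2 2.6 1.8
   vertex 0.6 0.4 1.0
  endloop
 endfacet
 facet normal 0.735 0.071 0.675
  outer loop
   vertex 0.2 3.6 3.6
   vertex 2.2 0.0 1.8
   vertex 2.2 3.8 1.4
  endloop
 endfacet
 facet normal 0.685 0.326 0.652
  outer loop
   vertex 0.2 3.6 3.6
   vertex 2.2 3.8 1.4
   vertex 0.2 4.0 3.4
  endloop
 endfacet
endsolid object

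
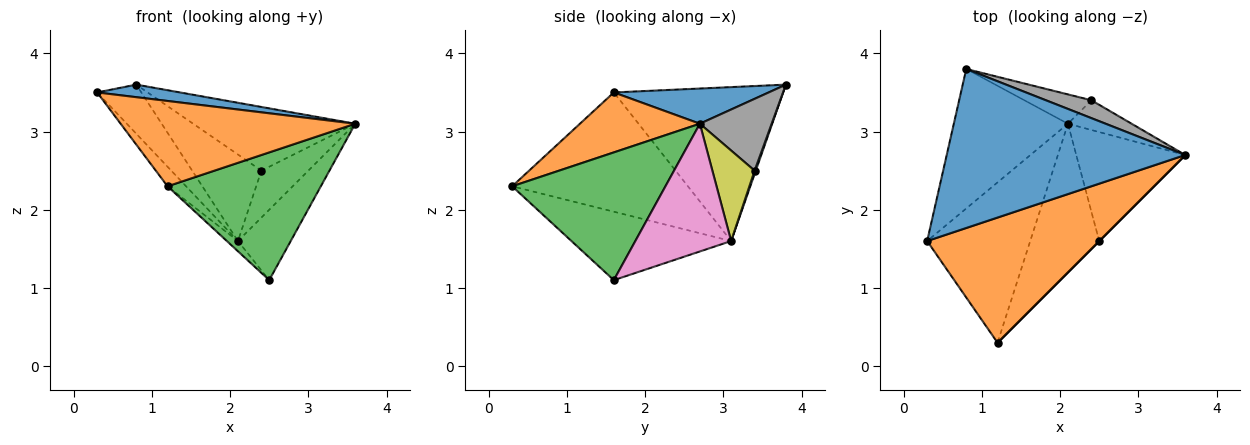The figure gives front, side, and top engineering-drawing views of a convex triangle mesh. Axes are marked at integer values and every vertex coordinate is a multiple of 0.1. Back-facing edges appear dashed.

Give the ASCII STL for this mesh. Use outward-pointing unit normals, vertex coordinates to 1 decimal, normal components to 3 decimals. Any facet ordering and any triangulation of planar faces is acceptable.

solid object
 facet normal 0.146 -0.078 0.986
  outer loop
   vertex 0.8 3.8 3.6
   vertex 0.3 1.6 3.5
   vertex 3.6 2.7 3.1
  endloop
 endfacet
 facet normal 0.277 -0.541 0.794
  outer loop
   vertex 1.2 0.3 2.3
   vertex 3.6 2.7 3.1
   vertex 0.3 1.6 3.5
  endloop
 endfacet
 facet normal 0.707 -0.707 0.000
  outer loop
   vertex 1.2 0.3 2.3
   vertex 2.5 1.6 1.1
   vertex 3.6 2.7 3.1
  endloop
 endfacet
 facet normal -0.786 0.205 -0.583
  outer loop
   vertex 2.1 3.1 1.6
   vertex 0.3 1.6 3.5
   vertex 0.8 3.8 3.6
  endloop
 endfacet
 facet normal -0.754 0.079 -0.652
  outer loop
   vertex 2.1 3.1 1.6
   vertex 1.2 0.3 2.3
   vertex 0.3 1.6 3.5
  endloop
 endfacet
 facet normal -0.703 0.049 -0.709
  outer loop
   vertex 2.1 3.1 1.6
   vertex 2.5 1.6 1.1
   vertex 1.2 0.3 2.3
  endloop
 endfacet
 facet normal 0.702 0.387 -0.599
  outer loop
   vertex 2.1 3.1 1.6
   vertex 3.6 2.7 3.1
   vertex 2.5 1.6 1.1
  endloop
 endfacet
 facet normal 0.392 0.886 0.249
  outer loop
   vertex 2.4 3.4 2.5
   vertex 0.8 3.8 3.6
   vertex 3.6 2.7 3.1
  endloop
 endfacet
 facet normal 0.605 0.673 -0.426
  outer loop
   vertex 2.4 3.4 2.5
   vertex 3.6 2.7 3.1
   vertex 2.1 3.1 1.6
  endloop
 endfacet
 facet normal 0.016 0.947 -0.321
  outer loop
   vertex 2.4 3.4 2.5
   vertex 2.1 3.1 1.6
   vertex 0.8 3.8 3.6
  endloop
 endfacet
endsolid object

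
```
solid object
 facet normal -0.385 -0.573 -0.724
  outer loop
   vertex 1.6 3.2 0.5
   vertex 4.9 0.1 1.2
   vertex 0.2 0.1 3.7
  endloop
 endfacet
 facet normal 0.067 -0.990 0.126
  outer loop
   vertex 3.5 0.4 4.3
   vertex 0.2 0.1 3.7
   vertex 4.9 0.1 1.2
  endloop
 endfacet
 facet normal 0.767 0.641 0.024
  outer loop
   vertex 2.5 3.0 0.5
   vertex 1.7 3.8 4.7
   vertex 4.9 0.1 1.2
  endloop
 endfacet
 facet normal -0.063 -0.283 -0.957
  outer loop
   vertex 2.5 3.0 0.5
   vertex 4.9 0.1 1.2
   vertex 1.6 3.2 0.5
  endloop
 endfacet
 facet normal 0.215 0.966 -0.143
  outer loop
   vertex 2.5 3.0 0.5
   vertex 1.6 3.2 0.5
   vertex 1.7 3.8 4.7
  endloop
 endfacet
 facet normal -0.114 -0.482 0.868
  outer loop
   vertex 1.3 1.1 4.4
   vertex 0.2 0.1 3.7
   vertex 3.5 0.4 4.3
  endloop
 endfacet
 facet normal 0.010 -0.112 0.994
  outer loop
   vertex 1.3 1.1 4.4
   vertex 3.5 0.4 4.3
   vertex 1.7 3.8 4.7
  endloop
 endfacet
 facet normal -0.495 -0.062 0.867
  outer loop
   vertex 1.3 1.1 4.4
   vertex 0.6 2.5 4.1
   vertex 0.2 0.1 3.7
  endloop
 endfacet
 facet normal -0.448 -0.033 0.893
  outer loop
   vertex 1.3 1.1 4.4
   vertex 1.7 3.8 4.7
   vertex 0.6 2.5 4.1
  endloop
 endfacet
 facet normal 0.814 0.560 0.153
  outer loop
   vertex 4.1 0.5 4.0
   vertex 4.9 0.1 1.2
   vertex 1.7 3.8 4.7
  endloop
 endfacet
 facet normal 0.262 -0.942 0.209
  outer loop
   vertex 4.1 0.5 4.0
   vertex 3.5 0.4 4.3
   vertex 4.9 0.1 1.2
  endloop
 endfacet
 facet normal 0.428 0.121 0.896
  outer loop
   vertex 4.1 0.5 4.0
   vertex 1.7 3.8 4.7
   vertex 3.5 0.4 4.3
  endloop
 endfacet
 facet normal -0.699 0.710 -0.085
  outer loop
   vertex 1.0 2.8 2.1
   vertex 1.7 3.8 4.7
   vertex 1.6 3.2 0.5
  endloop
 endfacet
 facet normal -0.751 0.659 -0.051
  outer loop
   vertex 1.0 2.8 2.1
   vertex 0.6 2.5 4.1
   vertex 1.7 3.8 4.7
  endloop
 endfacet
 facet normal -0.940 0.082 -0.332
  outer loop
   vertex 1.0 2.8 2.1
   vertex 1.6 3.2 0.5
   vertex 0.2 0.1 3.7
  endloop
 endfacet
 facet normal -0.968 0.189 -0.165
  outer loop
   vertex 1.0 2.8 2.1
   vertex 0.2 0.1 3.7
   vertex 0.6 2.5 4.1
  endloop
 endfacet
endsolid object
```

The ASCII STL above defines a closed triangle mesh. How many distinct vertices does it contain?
10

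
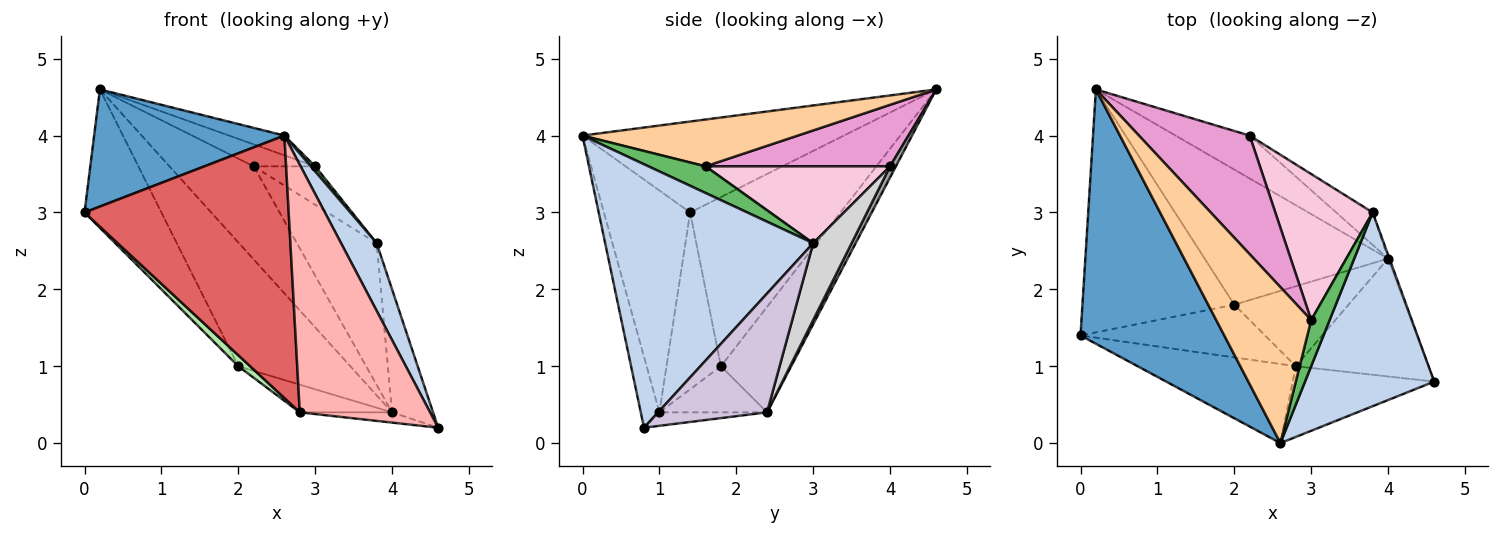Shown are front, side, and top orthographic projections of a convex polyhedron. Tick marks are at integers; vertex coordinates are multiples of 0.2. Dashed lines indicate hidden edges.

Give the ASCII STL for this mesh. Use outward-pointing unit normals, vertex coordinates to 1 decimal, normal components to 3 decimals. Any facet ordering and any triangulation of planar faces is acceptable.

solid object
 facet normal -0.498 -0.363 0.788
  outer loop
   vertex 2.6 0.0 4.0
   vertex 0.2 4.6 4.6
   vertex 0.0 1.4 3.0
  endloop
 endfacet
 facet normal 0.887 -0.152 0.435
  outer loop
   vertex 3.8 3.0 2.6
   vertex 2.6 0.0 4.0
   vertex 4.6 0.8 0.2
  endloop
 endfacet
 facet normal -0.695 0.356 -0.624
  outer loop
   vertex 2.0 1.8 1.0
   vertex 0.0 1.4 3.0
   vertex 0.2 4.6 4.6
  endloop
 endfacet
 facet normal 0.439 0.113 0.891
  outer loop
   vertex 3.0 1.6 3.6
   vertex 0.2 4.6 4.6
   vertex 2.6 0.0 4.0
  endloop
 endfacet
 facet normal 0.821 -0.063 0.568
  outer loop
   vertex 3.0 1.6 3.6
   vertex 2.6 0.0 4.0
   vertex 3.8 3.0 2.6
  endloop
 endfacet
 facet normal -0.684 -0.149 -0.714
  outer loop
   vertex 2.8 1.0 0.4
   vertex 0.0 1.4 3.0
   vertex 2.0 1.8 1.0
  endloop
 endfacet
 facet normal -0.375 -0.888 -0.267
  outer loop
   vertex 2.8 1.0 0.4
   vertex 2.6 0.0 4.0
   vertex 0.0 1.4 3.0
  endloop
 endfacet
 facet normal -0.136 -0.953 -0.272
  outer loop
   vertex 2.8 1.0 0.4
   vertex 4.6 0.8 0.2
   vertex 2.6 0.0 4.0
  endloop
 endfacet
 facet normal -0.390 0.622 -0.679
  outer loop
   vertex 4.0 2.4 0.4
   vertex 2.0 1.8 1.0
   vertex 0.2 4.6 4.6
  endloop
 endfacet
 facet normal 0.936 0.352 -0.011
  outer loop
   vertex 4.0 2.4 0.4
   vertex 3.8 3.0 2.6
   vertex 4.6 0.8 0.2
  endloop
 endfacet
 facet normal -0.101 0.086 -0.991
  outer loop
   vertex 4.0 2.4 0.4
   vertex 4.6 0.8 0.2
   vertex 2.8 1.0 0.4
  endloop
 endfacet
 facet normal -0.357 0.306 -0.883
  outer loop
   vertex 4.0 2.4 0.4
   vertex 2.8 1.0 0.4
   vertex 2.0 1.8 1.0
  endloop
 endfacet
 facet normal 0.479 0.160 0.863
  outer loop
   vertex 2.2 4.0 3.6
   vertex 0.2 4.6 4.6
   vertex 3.0 1.6 3.6
  endloop
 endfacet
 facet normal 0.607 0.202 0.769
  outer loop
   vertex 2.2 4.0 3.6
   vertex 3.0 1.6 3.6
   vertex 3.8 3.0 2.6
  endloop
 endfacet
 facet normal 0.063 0.906 -0.418
  outer loop
   vertex 2.2 4.0 3.6
   vertex 4.0 2.4 0.4
   vertex 0.2 4.6 4.6
  endloop
 endfacet
 facet normal 0.425 0.882 -0.202
  outer loop
   vertex 2.2 4.0 3.6
   vertex 3.8 3.0 2.6
   vertex 4.0 2.4 0.4
  endloop
 endfacet
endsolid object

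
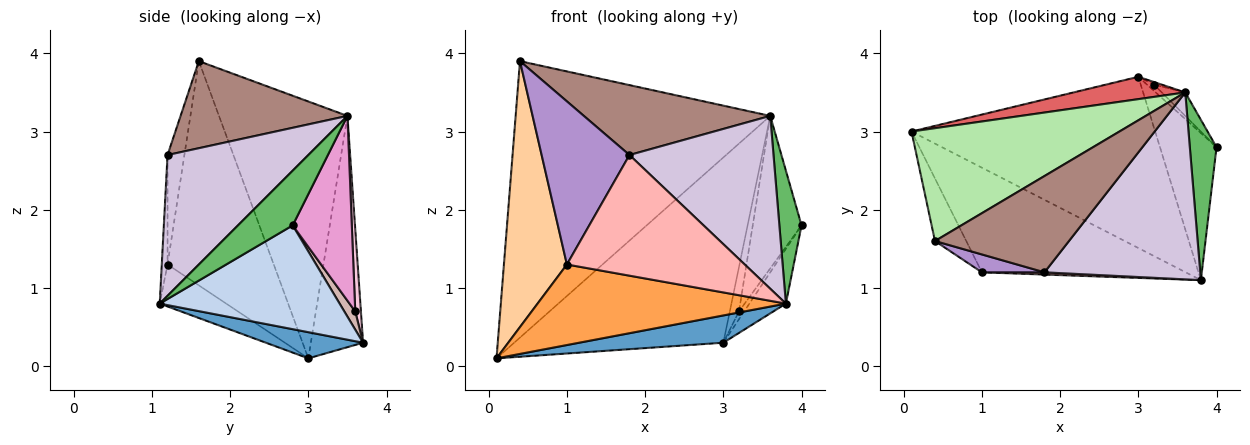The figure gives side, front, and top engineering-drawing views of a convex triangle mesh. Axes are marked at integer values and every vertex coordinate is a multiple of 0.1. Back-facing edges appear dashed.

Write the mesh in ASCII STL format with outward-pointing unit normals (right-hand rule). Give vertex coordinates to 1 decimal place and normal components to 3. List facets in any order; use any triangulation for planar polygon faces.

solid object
 facet normal 0.105 -0.156 -0.982
  outer loop
   vertex 3.0 3.7 0.3
   vertex 3.8 1.1 0.8
   vertex 0.1 3.0 0.1
  endloop
 endfacet
 facet normal 0.864 0.175 -0.471
  outer loop
   vertex 3.0 3.7 0.3
   vertex 4.0 2.8 1.8
   vertex 3.8 1.1 0.8
  endloop
 endfacet
 facet normal -0.161 -0.602 -0.782
  outer loop
   vertex 1.0 1.2 1.3
   vertex 0.1 3.0 0.1
   vertex 3.8 1.1 0.8
  endloop
 endfacet
 facet normal -0.854 -0.506 -0.119
  outer loop
   vertex 1.0 1.2 1.3
   vertex 0.4 1.6 3.9
   vertex 0.1 3.0 0.1
  endloop
 endfacet
 facet normal 0.845 -0.342 0.412
  outer loop
   vertex 3.6 3.5 3.2
   vertex 3.8 1.1 0.8
   vertex 4.0 2.8 1.8
  endloop
 endfacet
 facet normal -0.423 0.839 0.342
  outer loop
   vertex 3.6 3.5 3.2
   vertex 0.1 3.0 0.1
   vertex 0.4 1.6 3.9
  endloop
 endfacet
 facet normal -0.241 0.964 0.116
  outer loop
   vertex 3.6 3.5 3.2
   vertex 3.0 3.7 0.3
   vertex 0.1 3.0 0.1
  endloop
 endfacet
 facet normal -0.032 -0.999 0.019
  outer loop
   vertex 1.8 1.2 2.7
   vertex 1.0 1.2 1.3
   vertex 3.8 1.1 0.8
  endloop
 endfacet
 facet normal -0.187 -0.976 0.107
  outer loop
   vertex 1.8 1.2 2.7
   vertex 0.4 1.6 3.9
   vertex 1.0 1.2 1.3
  endloop
 endfacet
 facet normal 0.553 -0.566 0.612
  outer loop
   vertex 1.8 1.2 2.7
   vertex 3.8 1.1 0.8
   vertex 3.6 3.5 3.2
  endloop
 endfacet
 facet normal 0.465 -0.520 0.716
  outer loop
   vertex 1.8 1.2 2.7
   vertex 3.6 3.5 3.2
   vertex 0.4 1.6 3.9
  endloop
 endfacet
 facet normal 0.854 0.407 -0.325
  outer loop
   vertex 3.2 3.6 0.7
   vertex 4.0 2.8 1.8
   vertex 3.0 3.7 0.3
  endloop
 endfacet
 facet normal 0.768 0.634 -0.097
  outer loop
   vertex 3.2 3.6 0.7
   vertex 3.6 3.5 3.2
   vertex 4.0 2.8 1.8
  endloop
 endfacet
 facet normal 0.525 0.850 -0.050
  outer loop
   vertex 3.2 3.6 0.7
   vertex 3.0 3.7 0.3
   vertex 3.6 3.5 3.2
  endloop
 endfacet
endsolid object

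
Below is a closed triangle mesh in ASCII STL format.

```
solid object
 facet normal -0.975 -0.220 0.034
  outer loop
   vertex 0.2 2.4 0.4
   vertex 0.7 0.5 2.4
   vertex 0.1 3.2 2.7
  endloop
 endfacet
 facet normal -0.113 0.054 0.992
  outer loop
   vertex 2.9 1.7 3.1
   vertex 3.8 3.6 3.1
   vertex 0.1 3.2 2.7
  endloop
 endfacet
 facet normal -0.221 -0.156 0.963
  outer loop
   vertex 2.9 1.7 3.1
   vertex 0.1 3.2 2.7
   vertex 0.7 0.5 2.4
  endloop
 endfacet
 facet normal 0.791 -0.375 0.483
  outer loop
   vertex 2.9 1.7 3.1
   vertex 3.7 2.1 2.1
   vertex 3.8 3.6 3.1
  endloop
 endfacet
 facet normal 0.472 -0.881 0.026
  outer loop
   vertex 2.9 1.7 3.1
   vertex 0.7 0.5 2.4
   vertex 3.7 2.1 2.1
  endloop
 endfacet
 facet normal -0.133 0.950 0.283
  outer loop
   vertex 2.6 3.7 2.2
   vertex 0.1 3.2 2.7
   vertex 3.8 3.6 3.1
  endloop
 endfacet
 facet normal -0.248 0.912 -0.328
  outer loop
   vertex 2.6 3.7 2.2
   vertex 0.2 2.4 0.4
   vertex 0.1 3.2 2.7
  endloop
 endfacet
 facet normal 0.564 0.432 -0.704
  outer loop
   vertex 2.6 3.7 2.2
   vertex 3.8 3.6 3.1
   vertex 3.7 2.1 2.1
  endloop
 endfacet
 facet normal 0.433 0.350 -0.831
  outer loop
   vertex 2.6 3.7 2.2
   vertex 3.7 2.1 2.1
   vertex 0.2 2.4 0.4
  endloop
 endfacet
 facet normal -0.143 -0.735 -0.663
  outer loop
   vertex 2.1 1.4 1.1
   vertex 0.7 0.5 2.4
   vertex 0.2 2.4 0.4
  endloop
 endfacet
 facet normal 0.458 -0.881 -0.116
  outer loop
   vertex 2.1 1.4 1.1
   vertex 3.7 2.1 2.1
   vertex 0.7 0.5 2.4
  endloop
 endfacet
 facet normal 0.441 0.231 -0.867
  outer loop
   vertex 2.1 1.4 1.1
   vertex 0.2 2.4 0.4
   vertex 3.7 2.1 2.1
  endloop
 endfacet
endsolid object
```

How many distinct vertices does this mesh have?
8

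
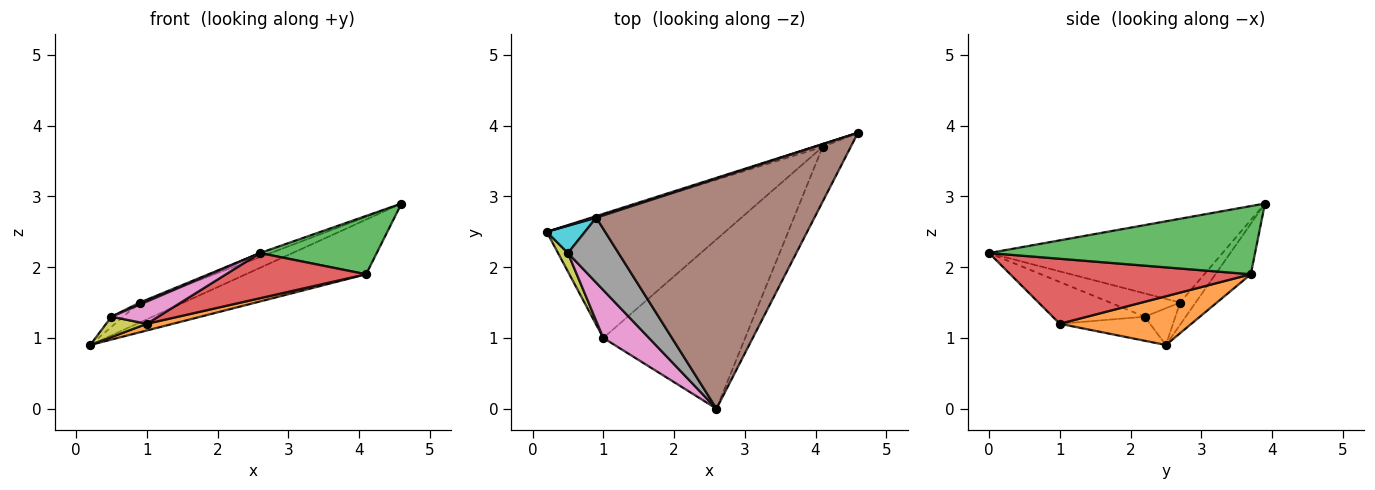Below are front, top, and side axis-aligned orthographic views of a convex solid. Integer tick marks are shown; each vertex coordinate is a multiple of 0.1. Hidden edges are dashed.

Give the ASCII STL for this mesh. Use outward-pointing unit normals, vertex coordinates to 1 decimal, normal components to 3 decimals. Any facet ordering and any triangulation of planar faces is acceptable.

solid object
 facet normal -0.282 0.958 -0.051
  outer loop
   vertex 4.1 3.7 1.9
   vertex 0.2 2.5 0.9
   vertex 4.6 3.9 2.9
  endloop
 endfacet
 facet normal 0.263 -0.052 -0.963
  outer loop
   vertex 4.1 3.7 1.9
   vertex 1.0 1.0 1.2
   vertex 0.2 2.5 0.9
  endloop
 endfacet
 facet normal 0.857 -0.376 -0.353
  outer loop
   vertex 4.1 3.7 1.9
   vertex 4.6 3.9 2.9
   vertex 2.6 0.0 2.2
  endloop
 endfacet
 facet normal 0.405 -0.236 -0.883
  outer loop
   vertex 4.1 3.7 1.9
   vertex 2.6 0.0 2.2
   vertex 1.0 1.0 1.2
  endloop
 endfacet
 facet normal -0.333 0.940 0.076
  outer loop
   vertex 0.9 2.7 1.5
   vertex 4.6 3.9 2.9
   vertex 0.2 2.5 0.9
  endloop
 endfacet
 facet normal -0.358 0.016 0.933
  outer loop
   vertex 0.9 2.7 1.5
   vertex 2.6 0.0 2.2
   vertex 4.6 3.9 2.9
  endloop
 endfacet
 facet normal -0.639 -0.324 0.698
  outer loop
   vertex 0.5 2.2 1.3
   vertex 1.0 1.0 1.2
   vertex 2.6 0.0 2.2
  endloop
 endfacet
 facet normal -0.419 -0.028 0.908
  outer loop
   vertex 0.5 2.2 1.3
   vertex 2.6 0.0 2.2
   vertex 0.9 2.7 1.5
  endloop
 endfacet
 facet normal -0.853 -0.385 0.351
  outer loop
   vertex 0.5 2.2 1.3
   vertex 0.2 2.5 0.9
   vertex 1.0 1.0 1.2
  endloop
 endfacet
 facet normal -0.670 0.258 0.696
  outer loop
   vertex 0.5 2.2 1.3
   vertex 0.9 2.7 1.5
   vertex 0.2 2.5 0.9
  endloop
 endfacet
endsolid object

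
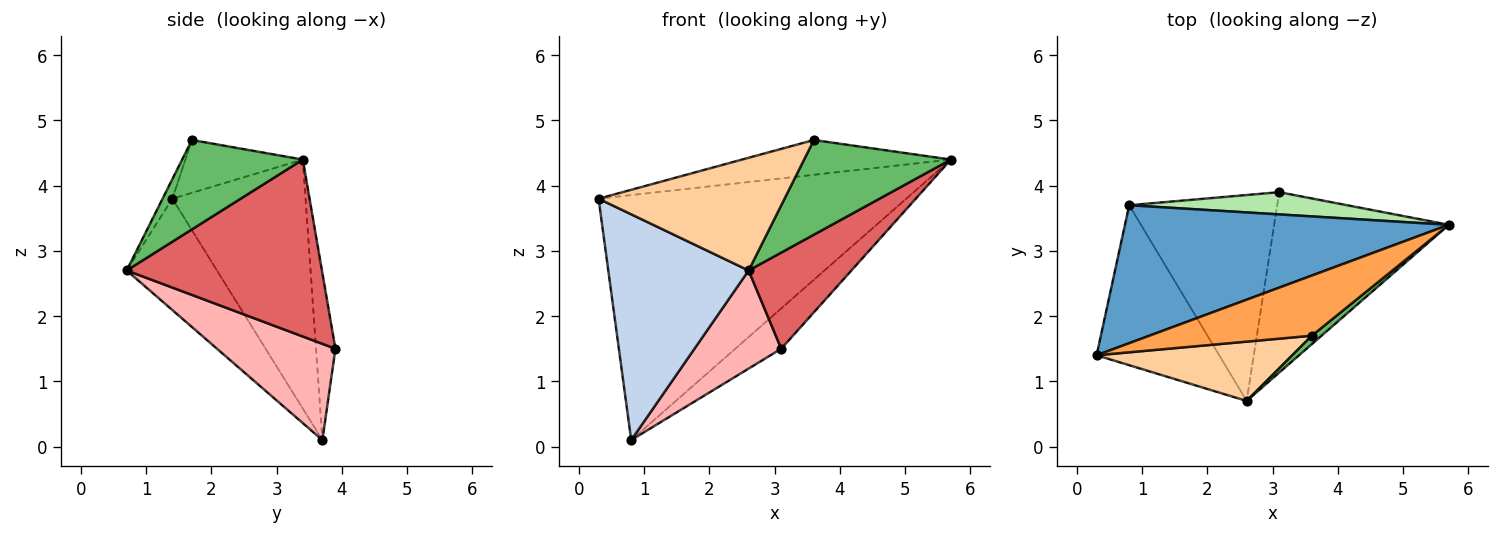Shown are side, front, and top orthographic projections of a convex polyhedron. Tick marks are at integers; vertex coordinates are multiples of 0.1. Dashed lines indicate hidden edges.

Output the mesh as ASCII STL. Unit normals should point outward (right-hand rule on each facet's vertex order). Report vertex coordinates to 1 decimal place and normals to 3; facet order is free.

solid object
 facet normal -0.353 0.815 0.459
  outer loop
   vertex 0.8 3.7 0.1
   vertex 0.3 1.4 3.8
   vertex 5.7 3.4 4.4
  endloop
 endfacet
 facet normal -0.465 -0.722 -0.512
  outer loop
   vertex 2.6 0.7 2.7
   vertex 0.3 1.4 3.8
   vertex 0.8 3.7 0.1
  endloop
 endfacet
 facet normal -0.271 0.482 0.833
  outer loop
   vertex 3.6 1.7 4.7
   vertex 5.7 3.4 4.4
   vertex 0.3 1.4 3.8
  endloop
 endfacet
 facet normal -0.047 -0.884 0.465
  outer loop
   vertex 3.6 1.7 4.7
   vertex 0.3 1.4 3.8
   vertex 2.6 0.7 2.7
  endloop
 endfacet
 facet normal 0.634 -0.771 0.068
  outer loop
   vertex 3.6 1.7 4.7
   vertex 2.6 0.7 2.7
   vertex 5.7 3.4 4.4
  endloop
 endfacet
 facet normal -0.347 0.821 0.453
  outer loop
   vertex 3.1 3.9 1.5
   vertex 0.8 3.7 0.1
   vertex 5.7 3.4 4.4
  endloop
 endfacet
 facet normal 0.666 -0.351 -0.658
  outer loop
   vertex 3.1 3.9 1.5
   vertex 5.7 3.4 4.4
   vertex 2.6 0.7 2.7
  endloop
 endfacet
 facet normal 0.506 -0.371 -0.779
  outer loop
   vertex 3.1 3.9 1.5
   vertex 2.6 0.7 2.7
   vertex 0.8 3.7 0.1
  endloop
 endfacet
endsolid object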